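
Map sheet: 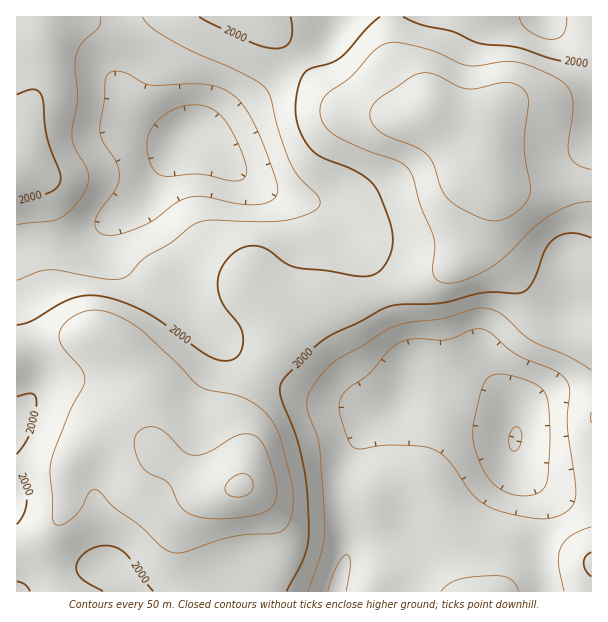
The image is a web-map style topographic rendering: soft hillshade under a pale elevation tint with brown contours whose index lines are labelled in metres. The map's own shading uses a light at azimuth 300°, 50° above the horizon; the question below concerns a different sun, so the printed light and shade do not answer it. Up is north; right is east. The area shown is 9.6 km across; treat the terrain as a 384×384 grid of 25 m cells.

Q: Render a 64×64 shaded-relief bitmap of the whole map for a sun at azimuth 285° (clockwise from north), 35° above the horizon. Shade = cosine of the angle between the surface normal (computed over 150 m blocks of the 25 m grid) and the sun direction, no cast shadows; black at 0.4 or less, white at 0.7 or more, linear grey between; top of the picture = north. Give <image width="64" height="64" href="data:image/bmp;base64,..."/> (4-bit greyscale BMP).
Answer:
<image width="64" height="64" href="data:image/bmp;base64,Qk12CAAAAAAAAHYAAAAoAAAAQAAAAEAAAAABAAQAAAAAAAAIAAATCwAAEwsAABAAAAAAAAAAAAAAABEREQAiIiIAMzMzAERERABVVVUAZmZmAHd3dwCIiIgAmZmZAKqqqgC7u7sAzMzMAN3d3QDu7u4A////AJqqmIiIiJmqqpmIiZmIdkIRSLy6mImqu7qqmYdnm8zLmamIeIiZmqqpmIiImYiGQhE3rMqYiZqrqqqZh3eb3cuZmYd3iJqruqmIiIiJmYdTECaby6mZmaqqqpmYeKzdy5mYdmd4mqu6qYd3iIiZh2MQFIq7qZmZmqqZmZiIrO3LmZh2ZniZq7qoh3d3iImYZBAUerqZmZmZmZmZmIms3ty6qXZmd4mruqmHdmd3iIdkIBR5qpmZmZmZmZmYiazdzMy6h2Z3iaq6qYd2ZmZ3dlMhJHmZmJmZmZmZmZiJq83M3cuXdniJqqqpmHdmZmZlQhEkeZmIiZqZmIiZmZmrvMzd3Kh3eJmqqqqZmHZlVUQhETV5mYiJmpmIiIiZmau8zN7cqYeJmqqqqqqpmHZUMhEBNomZiImZmId3eImaq8zM3dy5iImqqqmqq7uphlQyEAFGiZmIiZmYd2Z3iau8zMzN3LmIiau6mZqru7qXVCEQAkaaqZiJmYdmZmaJq8zdzMzcuYiJq7qZmau8y6hkIRESRoqqmZmZh2VVVnm8zd3MvNy5iImrqpmZmrvLqWQhERJGiqqpmZmHZVVWebzd3cy83cqYiaqqmZmZq7u5dCESIkV5qqqZmIdlVFZ5vN7dzLzdy6mZmqqZmImau7l0ISIzRXiqqpmZh2ZVVnm97u3MvN3cupmZmZmIiJq7uXUyIjRFaJmpmZmHdlVWeb3u7ty7zd3LqpmZmYiImqqphTIjREVniZmZmYh2VVV5vO/+3KvN3cu6qZmZiIiaqqmGQiNEVWeImZqpmHZlVWis7/7dqrzdzLqqmZiHiJqpmHZDM0VWZ3iImqqYd2ZVaKze/+2avN3Mu6qpmId4mZmYdkQ0RVZnd3iZqpiHdlVoq97+7YmrzMu7uqmYd3iZmYh2VEREVmd2Z4mpmIh2Znibze7deJvMy7u6qph3d4mZmHdlVERFZ3ZmeZmYiHdmeJq83d1niru7uqqpmHdneJmZh3ZUQ0VmZmZ4mZiId3eImavMzFaJq7uqqpmId2Z4iZmYh2VDRFZmVWiZmIh3iImZmqu7ZomruqqZmId2ZniZqqmHZVREVVVVZ4mYh3iJmZmZqqp3iru6qZmHd2ZmeJqqqph2VURVRERXiZh3eJqqqZmaqomru7qZmHdmZmeJmquqmIdmVVVDNFZ4iHd4mruqmZmqqrzMy6mIdmZmeImqqqqZiHdmZUMzRWd3Zniru7qZmaqrzd3LqYdmZmeImqqqqpmIiHd2VERFZmZVaJu7qZiZqrvN3dyph2ZneImqqqqpmZiIiHdmVVVmVURXmrupiImZu8zd3KmHd3iImqqqqZmZmZmYiHd2ZmZVREaJqph3iJmqvMzLqYiIiJmaq7qpmZmZmZmIiIiIh2VERXiYh3eImaqru7qpmZmZmZq7uqmYiZmZmZmZmZqZh1RFZ3d3d3iJqqqqqZmaqqmZmru7qZiImZmZmZmaq7qpdlVmZmZniJmZmZmZmaq7qpmqu7upmIiZmZmZmaq7y7qHZmZmZmeImZmZmIiZq7u6qqq7u6qYiImZmZmaqrvMy6h3ZmVVZomZmZmIiImru7uqqqu7upiIiZmZmaqqu8zLqYd2ZURWeZmZmYh4iaq7u7uqq7u6mYiJmZmaqqq7zMupmHdlREV4mYiId3eImrvMy7uqq7qpmZmZmZqqq7vMu6mYh2VDRWiJeIh2VniZq7zMy6qqqqqqqpmZqqq7u8y6qZmHZUNEZ4h3d2VEV4mavMzLqpmqqqu6qqqqqru8zLqpmYdlRERWeGZ3ZTNGeImrzMupmZqru7u6qqqqu7zMu6qZh2VUVVZ3ZmZkMzVneJq8y6mZmqvMy7qqqqqrvMzLqpmYdlVWZ3hmZmUzNFZniau6mYmavM3Lqqqqqqu83cuqmZh2VWZ3iGZmZUM0VmZ4qqqZiavM3cupmaqqqrzd3LqZmHZWZ3iIdmZlVEVWZWeaqpmZq83d26mZmamqvM3MuqmHZlVneIl3ZVVVVWZlVomqmZqrze3cqZmZmZmrzMu6qYdlVWZ4iIdlVFVWZmVWeZqqqrzd7ty6mZmZmZqru6qph2VVZneIh2VERVZ3ZVVomqqrvN3u3LupmZmZmZqqqqmHZVVmZ3eIZUREVndlVWeJqqvM3e7dy6qqqqmZmZmZmYdlVWZmZ4h1QzRWd3ZVVomqu8zd3t3MuqqrqqmYiImZh2ZmZmVmmHZUM0Z3dlVVeJq7zN3e7dy7qru7qpmHiJmYdmZmZVWZh1QzRXeHZVVniavMzN7u3cu7u7u7qYeImZh3ZmZVVZmHZDNFeIh2ZWeJq7vMze7dy7u7u7u6h3iamYd3dlVVmYdkM0Z4mYd2Z3iaq7vM3dzLu7u7u7qXeJqpmHd2ZVaZh2Q0VniZmId3eJmqqrvNzMzMy7u7uod4q7qYh3dmZpmHZERWiJmZmIiImZmZqru7zN3Luru6h3iru6mHd3eImYdkRFaImZmZmZmZmZmZqqq83dy6qqmHeJu7qYd4iZmZh2VEZ3iImZmZmZmZmYiIiaze7bqpmYd4mruph3iaqpmHZVVneIiZmZmZmZmZiHd4m97typmYiIiJqpmHiau6mZdlVmeIiJmaqZmZmZmIdmeKzu3KmYiIiIiZmIiKu7uqmGZmd4iJmqqqmZmZmId2Znm93cqYiJmYiIh3d5q8u6qYdmZ3iJqqqqqZmZmYh3ZmeKzMupiJmZmId3d3msy7"/>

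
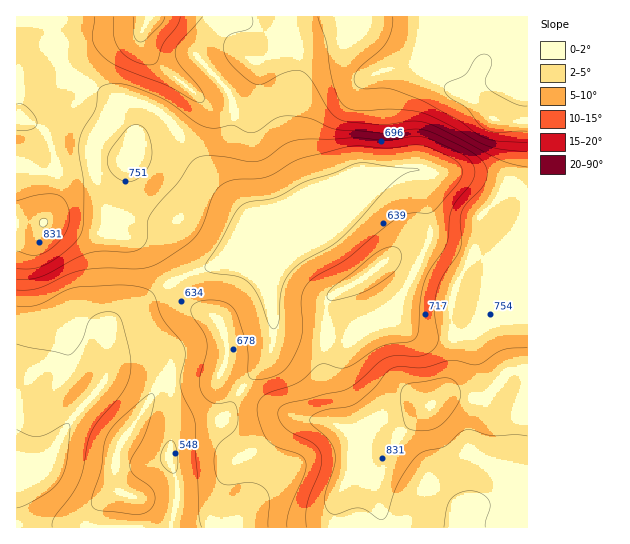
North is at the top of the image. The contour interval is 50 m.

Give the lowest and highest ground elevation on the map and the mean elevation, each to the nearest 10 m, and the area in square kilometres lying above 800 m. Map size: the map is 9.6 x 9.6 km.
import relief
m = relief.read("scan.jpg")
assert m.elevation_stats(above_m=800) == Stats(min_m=480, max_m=980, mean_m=720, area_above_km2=20.3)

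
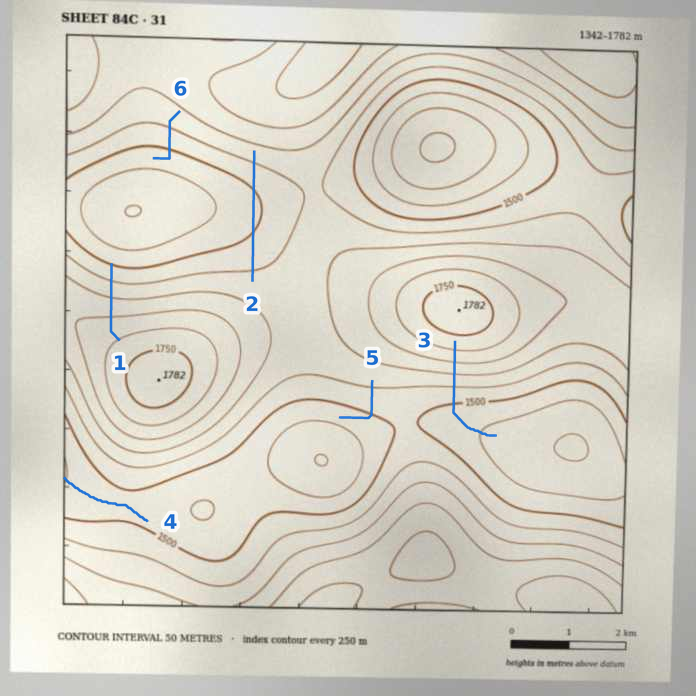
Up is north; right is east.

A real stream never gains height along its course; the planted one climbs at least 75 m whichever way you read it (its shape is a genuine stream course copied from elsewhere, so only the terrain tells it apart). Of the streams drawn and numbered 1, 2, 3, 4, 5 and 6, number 2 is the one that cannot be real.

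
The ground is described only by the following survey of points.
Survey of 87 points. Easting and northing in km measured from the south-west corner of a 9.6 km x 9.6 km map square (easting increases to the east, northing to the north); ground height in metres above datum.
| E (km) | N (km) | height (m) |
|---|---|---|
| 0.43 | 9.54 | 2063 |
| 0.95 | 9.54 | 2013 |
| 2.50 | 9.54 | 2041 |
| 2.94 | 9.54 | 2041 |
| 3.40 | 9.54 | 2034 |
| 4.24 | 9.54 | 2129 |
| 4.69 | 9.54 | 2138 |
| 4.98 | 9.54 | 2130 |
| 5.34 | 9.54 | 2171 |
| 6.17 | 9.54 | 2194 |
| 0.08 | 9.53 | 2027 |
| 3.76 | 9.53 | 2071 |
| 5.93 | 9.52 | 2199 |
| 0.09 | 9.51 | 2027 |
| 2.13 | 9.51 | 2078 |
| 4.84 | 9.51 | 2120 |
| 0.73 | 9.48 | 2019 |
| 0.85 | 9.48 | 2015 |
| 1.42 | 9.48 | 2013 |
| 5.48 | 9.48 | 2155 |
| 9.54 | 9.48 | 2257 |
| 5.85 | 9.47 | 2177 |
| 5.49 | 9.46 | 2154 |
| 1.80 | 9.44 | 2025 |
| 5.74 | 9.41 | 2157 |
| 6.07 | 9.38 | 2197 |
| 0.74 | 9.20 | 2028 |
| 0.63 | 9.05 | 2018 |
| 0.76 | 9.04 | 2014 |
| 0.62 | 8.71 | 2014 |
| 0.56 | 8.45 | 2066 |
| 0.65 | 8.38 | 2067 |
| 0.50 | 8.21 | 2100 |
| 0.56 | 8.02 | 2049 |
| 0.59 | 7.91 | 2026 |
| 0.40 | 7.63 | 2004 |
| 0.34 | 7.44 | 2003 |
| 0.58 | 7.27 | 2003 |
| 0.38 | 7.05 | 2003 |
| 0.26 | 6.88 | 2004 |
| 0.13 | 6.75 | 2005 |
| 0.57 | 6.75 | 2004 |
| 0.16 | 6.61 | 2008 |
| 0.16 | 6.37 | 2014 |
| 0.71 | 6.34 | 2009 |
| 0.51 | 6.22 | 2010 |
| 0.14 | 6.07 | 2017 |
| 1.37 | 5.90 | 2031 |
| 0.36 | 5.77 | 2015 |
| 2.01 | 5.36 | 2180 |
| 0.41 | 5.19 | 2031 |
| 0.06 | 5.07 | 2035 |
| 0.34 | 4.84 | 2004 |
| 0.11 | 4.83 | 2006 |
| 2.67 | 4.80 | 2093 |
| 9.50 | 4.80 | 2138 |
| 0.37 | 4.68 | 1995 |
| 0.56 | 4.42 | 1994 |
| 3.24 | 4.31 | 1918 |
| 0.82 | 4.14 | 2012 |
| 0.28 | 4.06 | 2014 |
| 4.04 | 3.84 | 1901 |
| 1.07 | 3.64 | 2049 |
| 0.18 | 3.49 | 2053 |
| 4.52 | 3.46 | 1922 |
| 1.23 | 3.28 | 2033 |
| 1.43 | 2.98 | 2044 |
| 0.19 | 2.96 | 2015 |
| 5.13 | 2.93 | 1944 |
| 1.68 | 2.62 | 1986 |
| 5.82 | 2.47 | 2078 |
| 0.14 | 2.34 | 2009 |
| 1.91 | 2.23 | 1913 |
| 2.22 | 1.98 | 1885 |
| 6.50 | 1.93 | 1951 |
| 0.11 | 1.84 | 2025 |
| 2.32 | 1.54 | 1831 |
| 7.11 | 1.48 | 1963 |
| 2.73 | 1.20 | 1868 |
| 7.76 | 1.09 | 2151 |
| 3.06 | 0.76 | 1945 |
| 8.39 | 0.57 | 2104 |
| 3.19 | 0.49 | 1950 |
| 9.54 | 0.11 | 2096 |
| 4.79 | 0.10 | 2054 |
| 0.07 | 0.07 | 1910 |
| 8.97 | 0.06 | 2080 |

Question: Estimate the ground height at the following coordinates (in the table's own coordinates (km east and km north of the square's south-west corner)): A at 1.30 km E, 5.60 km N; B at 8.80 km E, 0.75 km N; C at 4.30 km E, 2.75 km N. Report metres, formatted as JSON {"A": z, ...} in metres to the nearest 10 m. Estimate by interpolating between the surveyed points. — {"A": 2030, "B": 2110, "C": 1910}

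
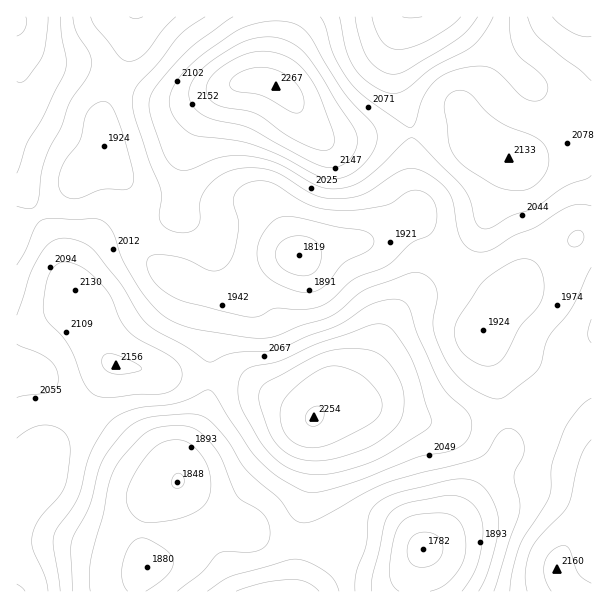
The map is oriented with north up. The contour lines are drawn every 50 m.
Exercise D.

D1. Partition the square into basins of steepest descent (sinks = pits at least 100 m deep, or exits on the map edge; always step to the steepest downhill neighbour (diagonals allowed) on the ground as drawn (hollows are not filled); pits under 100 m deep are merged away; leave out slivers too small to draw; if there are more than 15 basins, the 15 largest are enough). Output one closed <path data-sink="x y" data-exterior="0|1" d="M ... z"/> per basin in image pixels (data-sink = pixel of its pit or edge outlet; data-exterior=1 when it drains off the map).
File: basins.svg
<path data-sink="299 255" data-exterior="0" d="M278 16l-262 1 0 312 11-1 20-9 21-13 10-2 4 4 22 46 12 12 25 2 18 6 59 2 24 4 27 12 43 24 3 0 5-6 10-6 15-1 30 5 57 16 17 2 75-18 16-2 36 21 15 13 1-341-14 21-12 14-42 26-11 0-28-12-20-16-7-4-81 6-39 6-12-1-6-3-14-14-14-24-7-7-17-10 10-52z"/><path data-sink="423 549" data-exterior="0" d="M345 403l-15 1-10 6-7 9-1 51-12 63-4 59 296-1 0-150-10-9-42-26-9 0-73 18-17 2-66-18z"/><path data-sink="177 482" data-exterior="0" d="M114 364l-10 11-20 41-38 37-30 57 0 81 278 1 6-59 12-63 0-39 2-14-72-37-24-4-59-2-18-6z"/><path data-sink="411 17" data-exterior="1" d="M579 16l-300 0-3 31-8 34 17 10 10 11 11 20 14 14 6 3 12 1 39-6 81-6 7 4 20 16 28 12 11 0 42-26 12-14 14-22 0-74-10-2z"/>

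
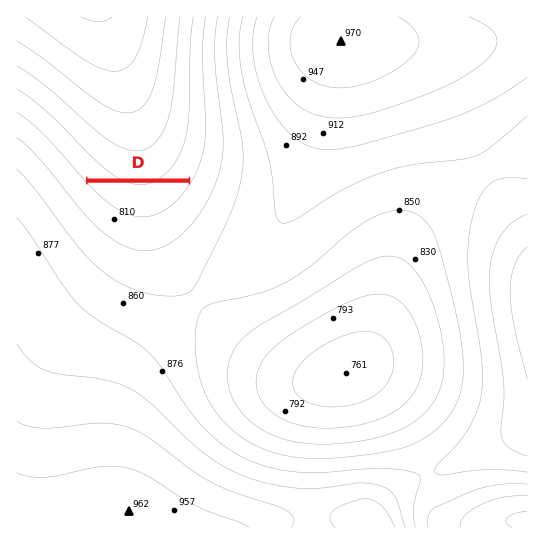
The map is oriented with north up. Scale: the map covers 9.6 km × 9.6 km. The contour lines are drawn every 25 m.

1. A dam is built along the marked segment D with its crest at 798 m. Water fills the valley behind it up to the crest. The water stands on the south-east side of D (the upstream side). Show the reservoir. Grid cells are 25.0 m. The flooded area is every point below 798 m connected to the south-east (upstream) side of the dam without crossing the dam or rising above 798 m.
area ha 73.2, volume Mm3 7.01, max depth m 24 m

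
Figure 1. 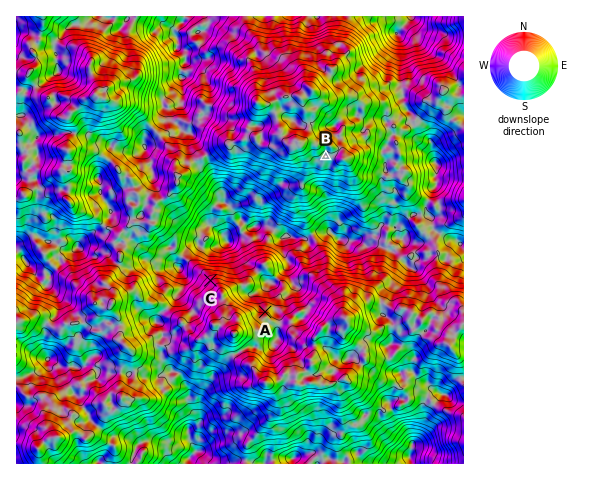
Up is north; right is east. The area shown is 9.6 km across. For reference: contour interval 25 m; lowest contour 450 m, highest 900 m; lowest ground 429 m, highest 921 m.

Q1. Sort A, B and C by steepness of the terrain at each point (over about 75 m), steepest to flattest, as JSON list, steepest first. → ["C", "A", "B"]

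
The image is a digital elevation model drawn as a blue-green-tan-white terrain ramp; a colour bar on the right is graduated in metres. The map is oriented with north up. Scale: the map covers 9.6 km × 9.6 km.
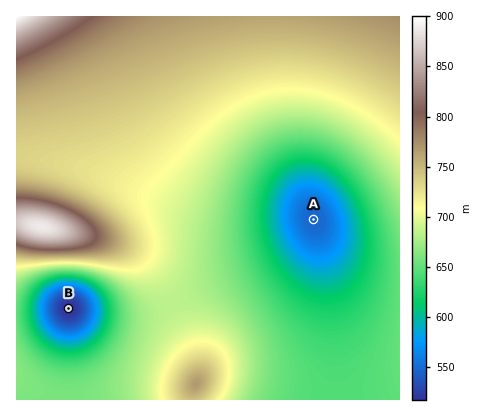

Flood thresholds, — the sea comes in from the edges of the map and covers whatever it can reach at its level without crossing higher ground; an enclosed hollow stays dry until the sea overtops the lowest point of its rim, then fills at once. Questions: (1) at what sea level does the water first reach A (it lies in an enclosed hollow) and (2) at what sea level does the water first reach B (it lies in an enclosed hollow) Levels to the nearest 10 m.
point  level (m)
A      640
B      650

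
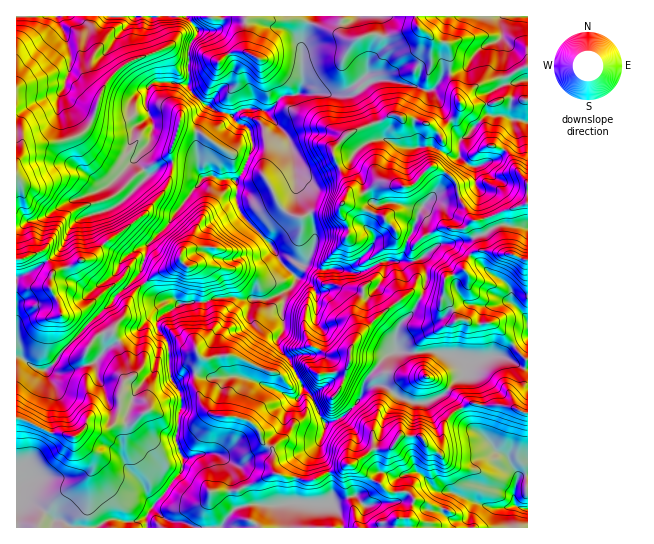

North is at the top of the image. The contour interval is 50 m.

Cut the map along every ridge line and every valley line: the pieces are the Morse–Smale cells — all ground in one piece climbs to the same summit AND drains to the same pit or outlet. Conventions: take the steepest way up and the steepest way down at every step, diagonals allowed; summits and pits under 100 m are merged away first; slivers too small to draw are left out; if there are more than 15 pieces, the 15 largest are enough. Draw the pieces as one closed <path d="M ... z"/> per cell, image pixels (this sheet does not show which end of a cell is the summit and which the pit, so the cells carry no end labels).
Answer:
<path d="M415 16l-102 0-12 29 2 40-3 6-3 4-16 2-14 14-20-3-10 4-4 4-15-4-16-9-14-17 0-35 4-10 5-7 0-5-11-13-128 0 13 38-2 19-4 6-1 14 5 9 14 13 16 8 15 1 12-4 15 3 9-7 3 9-2 14-15 19 0 3 13 15 16-12 21-1 8 2 8 12 12-1 7 4 13 0 3 5-1 16 5 13 31 32 12 20 6 3 5-5 8 1 5-4 7-18 0-12-4-16-14-22-2-26 6 6 8 4 6 0 34-16 4-7 13-11 15-4 26 9 27-1 20 10 5-1 14 11 22-7 9-10-16-7-4-17-14-15-10-8-9-25-3-33-14-5-12-9-6-8z"/><path d="M285 292l-19 8-48-3-13 6-20 0-8 2-18 13-2 11 11 14 3 35 10 19-5 45 7 15 0 12-35 44-1 15 248 0 3-9 9 0 2-2 4-19-6-6-21-1-7-8-13-7-15-12 22-15 18-1 8-12 20 0 8 11 10 2 6-7 0-13 5-11 7-7 16-8 10 2 24 0 23 8 0-43-23-13-12-1-14 4-17 0 2 15-6 4-15 16-16 8-14 0-14-6-16-12-9 0-8 4-7 12-17 16-12 6-5 0-5-6-8-20-9-10-14-28-8-8-4-9 7-13-3-16z"/><path d="M385 139l-19 4-13 11-4 7-34 16-6 0-14-10 2 26 14 22 4 16 0 12-4 12-7 10 15 4 20 0 10 19 8 4 12 1 5-2 9-12 4-18 27 0 8-2 5 15-3 17-11 20-16 19-2 11 1 10 17 2 25-1 24 8 17 0 22-4 26 13 1-186-13-16-9-16-3 0-8 9-22 7-14-11-5 1-20-10-27 1z"/><path d="M138 275l-75 75-6 9-10 10-9 0-16-12-6 0 1 171 129 0 2-15 35-44 0-12-7-15 5-45-10-19-3-35-11-14 2-11 20-15-6-4-11 1-7-4z"/><path d="M135 159l-26 26-7 4-31 11-30 19-25 7 0 129 6 2 16 12 9 0 10-10 6-9 50-49 6-9 13-10 9-12 6-24 22-23 7-12 27-33-9-13-8-2-21 1-18 13 1-2z"/><path d="M57 16l-41 1 1 208 24-6 30-19 22-7 16-8 40-43 4-15-3-11-9 7-10-3-17 4-15-1-16-8-14-13-5-9 0-6 5-14 2-19-6-20z"/><path d="M473 403l-18 8-7 7-5 11 0 13-6 7-10-2-8-11-20 0-8 12-18 1-22 16 23 16 5 2 7 8 21 1 6 6-4 19-2 2-9 0-2 3 1 6 131-1 0-113-17-7-30-2z"/><path d="M422 259l-8 2-27 0-4 18-6 9-8 5-12-1-8-4-10-19-20 0-8-4-16-1-6 6 7 7 0 4-12 13-3 19 3 16-7 13 4 9 8 8 14 28 9 10 8 20 5 6 5 0 12-6 17-16 10-26 18-20 9-4-1-10 2-11 16-19 11-20 3-17z"/><path d="M214 176l-7 0-6 3-25 32-7 12-22 23-2 12-6 19 16 19 7 4 11-1 6 5 15-3 11 2 13-6 48 3 21-9 8-8 1-6-12-11-12-20-31-32-5-13 0-19-5-3-10 1z"/><path d="M311 16l-124 0 10 13 0 5-5 7-4 10 0 35 3 5 11 12 11 6 20 7 4-4 10-4 20 3 14-14 16-2 6-10-2-40z"/><path d="M527 16l-111 1 0 6 6 8 12 9 14 5 3 33 9 25 10 8 14 15 4 17 14 6 11-15 0-13 15 1z"/><path d="M438 352l-44 0-7 3-18 20-6 16 11-6 9 0 16 12 14 6 14 0 16-8 15-16 6-4 0-10-10-9z"/><path d="M521 120l-8 1 0 13-9 16 4 3 7 14 12 16 1-60z"/>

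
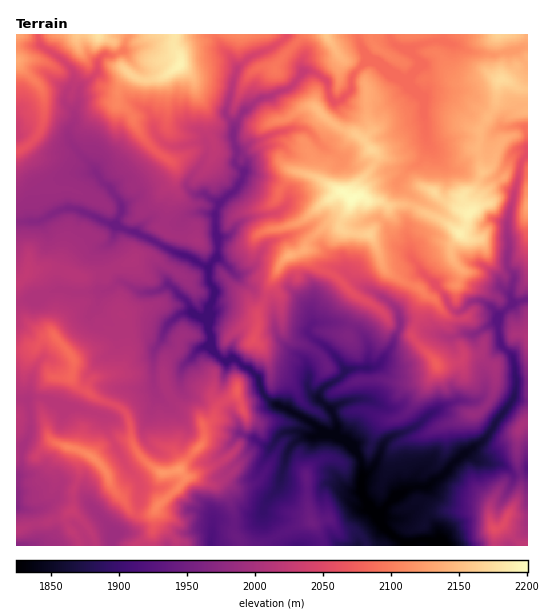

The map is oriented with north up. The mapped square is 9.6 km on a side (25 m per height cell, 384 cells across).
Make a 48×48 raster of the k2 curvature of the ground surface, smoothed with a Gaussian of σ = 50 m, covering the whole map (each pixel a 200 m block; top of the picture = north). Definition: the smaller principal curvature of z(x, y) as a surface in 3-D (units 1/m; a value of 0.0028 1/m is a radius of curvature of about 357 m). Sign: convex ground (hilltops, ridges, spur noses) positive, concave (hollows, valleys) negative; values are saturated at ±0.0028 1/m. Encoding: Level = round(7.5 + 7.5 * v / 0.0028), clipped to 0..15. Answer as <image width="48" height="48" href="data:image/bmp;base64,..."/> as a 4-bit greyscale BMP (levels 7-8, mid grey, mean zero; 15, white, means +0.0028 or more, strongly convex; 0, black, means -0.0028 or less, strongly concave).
<image width="48" height="48" href="data:image/bmp;base64,Qk32BAAAAAAAAHYAAAAoAAAAMAAAADAAAAABAAQAAAAAAIAEAAATCwAAEwsAABAAAAAAAAAAAAAAABEREQAiIiIAMzMzAERERABVVVUAZmZmAHd3dwCIiIgAmZmZAKqqqgC7u7sAzMzMAN3d3QDu7u4A////AFVnZ3hmdmZohleId3d2dmZ3dWZmZmVWZ4d2d3dmRHdlVlh3d3d3dneHVoiGZmeodYd3d3ZVdnh3dmd3Z3d4eHZ2Z3d2dlZ1hVZmeGVXhHhURlZ3Znd4aGZmaHd3d2ZzhGh3Z1V4hWhlRGZ3dWd3V1dXdWh2d3aDZWd3Z2WHdVRXRnd3d1dnVWZYd2VWd4Z3Nld3ZlWGZWhnh1Z0Z1Z4ZmdHd4d1V4ZoRVdmZld1RndoRXZnR2SIZohFd3d3RXVDVUhlZ3hkWFRVZUZ2dHN2eIVWV2ZmdFZ2hVZoh3dldkeFaHRWQ1VmZ1RnOHd1ZkNndnR2VWdXdHd3RnchNzVVVFZ3UkaHd3UHl4R2Z4dldWd2WXc4WGdjVld4iGJYd4gSiIV2dlVWdXd2ZnY5RVIWgoh3dnczaIhgSGZmZWd3Z3d3ZXZnYBSGJSNVZld0MzR1BXZmZ3dVZ3d2d3SXEXZ0N4dmd3eGdnZ4BXWIeGd3d2d1h3GpBnd0YTiHd3d3Z4Z4FGV3d1Z3iGdzd6BQBWd0iiI0Z3Z5dnZ4BXdVaHZ3d1d1GDADd2dldThmR3Z4Z3ZpB2hnd2d3eGV4MAcqiWVnUnh2VGd3Z3ZQJmd4dWd3d3N4hwlHhzdlV4hWcYdlVTaAp2eIVnd3d3U5hCh3dkdld3ZWc0ZmdWMyh3ZmZ3d4h3YyIzZ3hldmdmZng0ZmdZhSh3Znd3eIh3iGNTZ3dmdmdmd3YWdnIyQmJXd3d3d4dUZgeQZ4VndWZnhzFmd1JkRnNYd3d3d2VnUnhQZlZ1OFVnZEd3diiWZUOHh3eIeHeIVolTgkZoRUd2Zml3U3Z4hGNnd3d3d3iHd3IBJoVoZmZmZnh3R3hjFkR3h3d3d3iIYAOSWXVHl4dlZXd2Z3dGaDN3d3d3dnhhBoiSN3cyVnV3d3Z3d3Z4iDJ3d3h4h0EWh3hxUnmGQ1d5d5VmdlaHWCJmVXiHMjh2d3eAdjRVd2V3ZEV1Z3ZXQRGYh1QzaVaHd3ZSaHdTRndmdmZ2d1aId1CXd3d3iDZ3d4ZTFnd4VleGh4dmVXaHeJB3d3eIdWh3d2VIcWd4VmZ4eGZmeIWIdzBXd3d3Znd3ZmWIhjZVZ3dmZmdmdmZVZXQmd3d3Z3d2aIVodDZ4h2ZmVWZ2Z3ZmiFYoZnd2d3dmeHhog1V5Znd2Z3h3d3d3d2U3dmdndmZ3ZFZngmZlaHVnZ4d3dnd4d3VGeFZ3ZmaGWHdnYXYzV0Znh2Z3dnd3dnhGeGZnZmeFd2ZncXiHRGd2Znd3dniHd1M3d2ZXaId1d2Z3JheHd3hkZ3d3doh3d2d3d3VmeIZWd2eHNkJVeIckZ3d3dnd4d3d3eHV2d3VmZmeIVHYwJncVJ4d3Z3d3d3d2d0ZUZVaHh2eIcoaIQnQoGYdmd3h3eIh3ZHc2JohWeId3cneJgzN3JXVnZ3d3d4d5d1FnJGR4d4dodCV3dWeIlFaIZnd3dndlUiaFYiNmd4dmR3QldlZndHdlZ4dlVVRXU4aFl3N3d2ZmaIeERmd2ZndodmZ3eIdg=="/>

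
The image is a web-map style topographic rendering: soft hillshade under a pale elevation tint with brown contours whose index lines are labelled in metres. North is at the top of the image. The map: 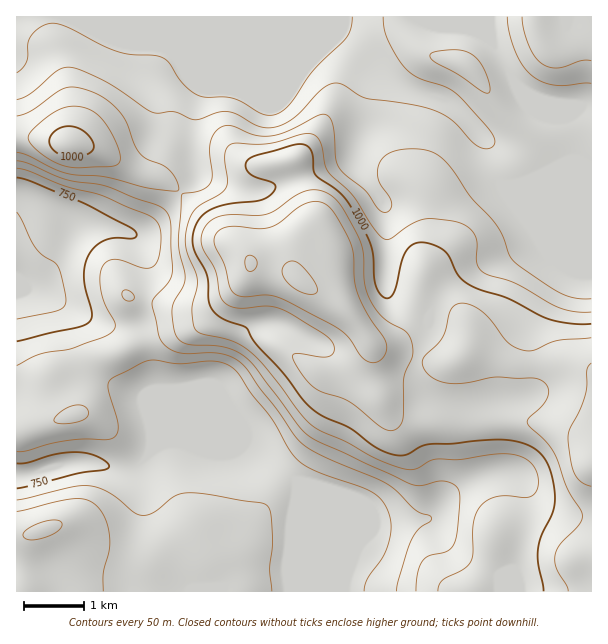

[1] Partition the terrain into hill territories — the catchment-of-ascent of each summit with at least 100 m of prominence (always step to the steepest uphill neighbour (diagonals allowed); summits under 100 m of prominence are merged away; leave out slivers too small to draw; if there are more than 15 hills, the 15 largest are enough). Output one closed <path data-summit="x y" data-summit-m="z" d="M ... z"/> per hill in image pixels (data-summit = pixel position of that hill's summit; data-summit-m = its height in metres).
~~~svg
<path data-summit="299 281" data-summit-m="1156" d="M296 16l-206 1 75 31 11 9 6 12 18 18 0 8-8 22-4 15 0 12 6 21 0 9-2 6-29 32-22 20-12 2-21-6-22 0-15 2-5 6-11 22-17 22-9 6-13-2 0 190 11 1 42-12 26 0 15 5 22 0 9-5 9-12 14-7 16 0 8 2 60-1 25 17 23 18 0 18-2 9 0 85 297 0 1-412-56 0-20 4-15 0-7-11-6-29-38-41-7-5-42-13-20-13-30-30-10-8z"/><path data-summit="44 530" data-summit-m="905" d="M180 444l-21 1-9 6-9 12-9 5-22 0-15-5-26 0-42 12-10 0-1 116 277 1 1-85 2-9 0-18-23-18-25-17-60 1z"/><path data-summit="68 144" data-summit-m="1024" d="M89 16l-73 1 0 265 7 4 9-2 12-11 16-22 6-15 5-6 15-2 22 0 21 6 9 0 8-5 17-17 29-32 2-6 0-9-6-21 0-12 4-15 8-22 0-8-18-18-6-12-11-9z"/><path data-summit="537 17" data-summit-m="970" d="M591 16l-295 1 45 17 10 8 30 30 20 13 42 13 7 5 38 41 6 29 5 9 2 2 15 0 20-4 56-1z"/>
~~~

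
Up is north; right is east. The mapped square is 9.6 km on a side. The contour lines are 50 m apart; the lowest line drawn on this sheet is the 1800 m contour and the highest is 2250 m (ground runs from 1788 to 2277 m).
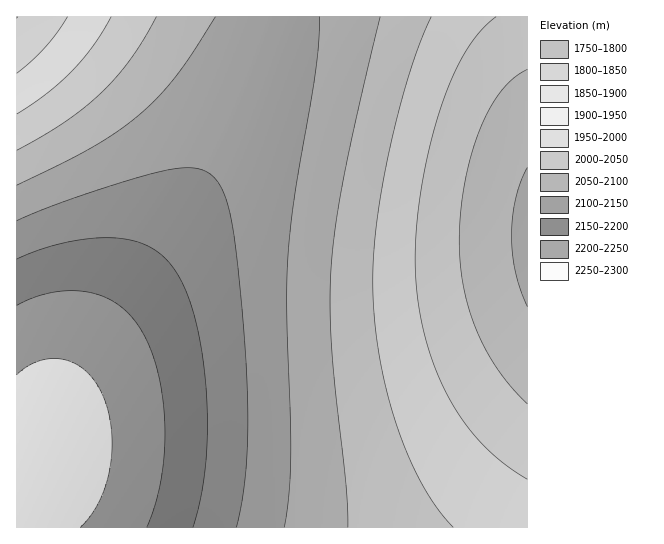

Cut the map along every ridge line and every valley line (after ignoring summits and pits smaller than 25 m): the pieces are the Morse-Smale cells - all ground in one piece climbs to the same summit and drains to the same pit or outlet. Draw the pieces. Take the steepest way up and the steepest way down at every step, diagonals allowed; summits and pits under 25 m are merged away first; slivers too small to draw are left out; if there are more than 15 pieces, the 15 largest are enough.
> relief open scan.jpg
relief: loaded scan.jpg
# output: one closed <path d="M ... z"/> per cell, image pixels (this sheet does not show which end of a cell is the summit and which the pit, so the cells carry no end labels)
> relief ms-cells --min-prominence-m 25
<path d="M527 16l-259 1-4 26-15 44-16 38-24 45-38 61-68 95-27 41-21 44-7 24-1 16-8 4-23 0 1 73 511-1z"/><path d="M267 16l-251 1 1 438 22 0 8-4 1-16 7-24 21-44 27-41 68-95 44-70 18-36 20-48 12-39z"/>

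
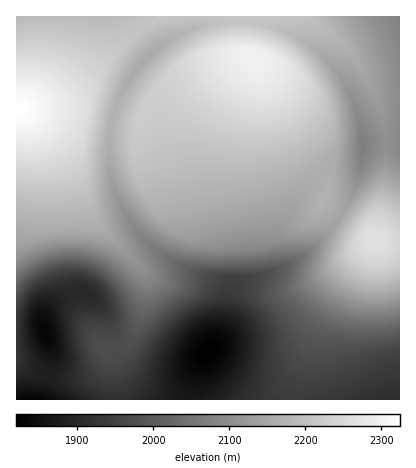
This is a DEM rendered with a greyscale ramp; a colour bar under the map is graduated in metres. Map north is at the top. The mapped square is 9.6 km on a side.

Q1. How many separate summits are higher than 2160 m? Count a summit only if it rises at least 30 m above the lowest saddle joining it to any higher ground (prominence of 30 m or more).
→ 2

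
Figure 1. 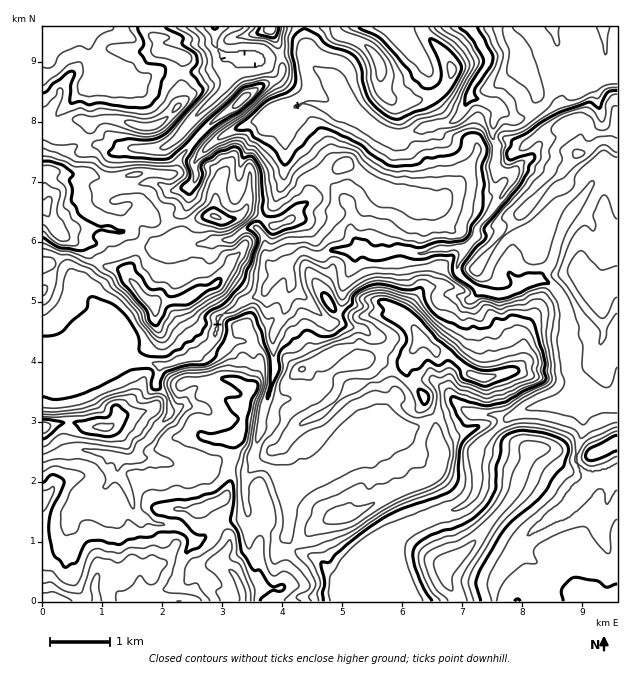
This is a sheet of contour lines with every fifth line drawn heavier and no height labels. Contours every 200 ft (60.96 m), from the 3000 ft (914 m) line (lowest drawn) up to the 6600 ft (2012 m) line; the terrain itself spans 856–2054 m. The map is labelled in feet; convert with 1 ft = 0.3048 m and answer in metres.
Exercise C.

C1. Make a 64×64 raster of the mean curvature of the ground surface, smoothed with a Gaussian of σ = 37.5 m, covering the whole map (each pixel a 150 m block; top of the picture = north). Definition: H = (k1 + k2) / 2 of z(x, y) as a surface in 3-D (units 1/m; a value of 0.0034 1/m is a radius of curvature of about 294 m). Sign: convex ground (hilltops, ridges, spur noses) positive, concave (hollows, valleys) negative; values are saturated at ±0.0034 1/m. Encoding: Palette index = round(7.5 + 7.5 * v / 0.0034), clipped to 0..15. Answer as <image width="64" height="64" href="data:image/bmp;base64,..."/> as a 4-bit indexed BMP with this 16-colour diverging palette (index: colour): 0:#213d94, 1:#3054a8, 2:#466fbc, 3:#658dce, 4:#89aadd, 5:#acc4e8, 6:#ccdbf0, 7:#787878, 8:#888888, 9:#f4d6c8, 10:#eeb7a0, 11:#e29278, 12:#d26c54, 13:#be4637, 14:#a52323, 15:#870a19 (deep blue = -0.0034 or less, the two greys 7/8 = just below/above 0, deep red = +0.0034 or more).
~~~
<image width="64" height="64" href="data:image/bmp;base64,Qk12CAAAAAAAAHYAAAAoAAAAQAAAAEAAAAABAAQAAAAAAAAIAAATCwAAEwsAABAAAAAAAAAAlD0hAKhUMAC8b0YAzo1lAN2qiQDoxKwA8NvMAHh4eACIiIgAyNb0AKC37gB4kuIAVGzSADdGvgAjI6UAGQqHAJu5WKdmdnmrpkeH1kVkI2VneId3dURIuYZZmHd3eIh4iVRshnhmZCRFqFnXmcu9lkd3h3dleruXZViYh4iIiHh4VGymemi4VrZmfKSlmpqnR3d3d2aKqWZmV4iHeIh4d3hWariLeKlz2Yi9hKOJiXR2d3d2Z5qpl2ZliYZ3iHiHl2Zqunupu6G4rpiFo3l2N4Vnd3Zou6qodmVYZnd4h3emZ3qXWpenpVZ5xje0WENodld3d3m6mryGZ1aZmIiIZ6ZneYZYd4atM2bbN8ZWqpeHVGdniIiIjMdnZJmZmIdppmZ3d2eGiqhHVtw3tkWLiIiFRmVneId46mZ1R4iYh2mmZod3aHZBEplmlzeLZWqqqqhUZ1RXhneflmdFV4iXaaVniHd6I4iYmXWWRnxmZ4q7zJZFd0NFZnroZ3VmV5lZxWaIh4dMzNy9yag2m1Z4mZmK24VWdlQkZr2HiFZ2elnoZmiWtGmGdmas+CjJV2eHeKaM24ZmeINGjLiIhmdpaIx2ZVfCmHZ2VlXpKsdXdnd3mVic3Kh4lyZouoiHV3d3bamJpma4iIh3ZZsqxmd3d3Z5d3d63aiXJ3mqiHh2d3dqeZqWTbmJeGd2mjV0Zmd3d3dnhnhq2HY4iaqHd7ZERkiJmYdERkRWZnZ7cVd4d2d3d3d3h2jZZEiIiYd5YMpzQjNCITgpmYh2dVtgzalpdnd3d3d2aNtiV3eJqqyg/8amZEV4nSKcmHiZrLGLuleXZ3d3d3aLynIlqqvMzMCa37VomZuYlQzJm6qs4xeMhXhmd3d3dounq1Bcy5mYpUd8/Kne/qeJE5ipZmfmBmnZZ2Znd3dUSqdr/jSId3ZmRliZzJmG2ZmRGclmZrgId5zrZnZ3ZXlYl3I0UBVmZnZnZlRWZ1vYnPgDVEeK6QmXZ4y2Vndpq+h3EkZYQTVWZnh2ZVVVertz11drmZiaE5ZVV7tmZmdX+2BHi3p1RFeGhmd3d2ZVV7cBzVh2VY+Ax2hla+lng1vqMpaLeJdlVoVoiId3d2ZWfAn/6rq8v8DLZ3V6zLtluUFTyt+pic63dYiHeIh4iIiedZqpnLmGsEv7Z2ZVapm3dJKv2+/9uGVIiId3iImWVjIRAlM3lYXQasyKZXZWeploqPhEWKu6hiiJh3dleGZ1iqt1AXZYt+C5V63IZmeIuly+hUdnarllOIqGiIhlWJiGeol2CIZYkIhoWM2rqGaMnLlmaWZpl2RJapV4iIiHZlStZopwmWuQanp1WJojQ1u6dmZ5WIunZVlntnd3iIh1R/lmeZCu64RLinQjMEZnq7hmaIaJmph3KGaUh3d4h2Rq+VZ3UJrdWkeZYUbfurvMlVhqSLi4qYcoeMSWd4h1VVfoWJZWEH5YdLcZ9oR4rcljaWV+iKerpiiKxLd4hmVGr/q++XiEBTeFkX+gfe/qmVNoQIo0h7uiSJq153d2d3j5ekffzJaYF6RGznCaqoZpl2fsACEUnGCJqZe6VWVFrdZIVWmfp5hEpFrpgVeZhlna7VCKzUQiKJqXiXpkRZi+d2Z3ZknpdWZkfbelRmdlV4d0Dfd0d1Scuod4WFR4u6yld3h4Vc14RGSuddlZh2eIickd6GZ6qSepiHhUVqhTJKZneJqGz9cXZTMAhzczR0AHjRa9dmiLVKmHZ0msurZyRWdlQ0dn+yhXRMclU2ZxOHAAEIvGZ3pzmpWITfpnZrmlVniXMQDuG3WImJtXeYipyIzVBbtWmIN6lZhdmZmsq4aYd3dqtgA/yYqXdlp3eJiZmbgNeJR4hlmVp5mHd2dWe8h4re//xpq/y5mZWXhniYmIeUHKu1d3V3imt2hWZnd7maVJ21X6Qlq2VXlaiXiJiZmIsTzOpYZlebWqVWd4h3mGuSR6QstzZ6y6dFiJmJmZmYeJBprYaGVotpymd2eJq7QUGLtlnGUYeZlVZpqqqYiamIWQiZx2ple2hnVWh2MiE5QEvISdZjWqhmVpu6iYiJmZqGooqriYZnbJmsu6z/7v/3B8w4+HJqqXqHuoh5eIiJqYBAZ3i5VXh7umm2VnmYibB/rnf4hViImvyHdWdniHmpQMM5mYyFRmd2Q4gkZWVH9ga789Z0SHeZvXZ1ZWp4d5yg71BnaexRiGeXRHMgAAKvQHj2lnVYaJmIhmdWiIdWjcCL6FmqurbnVmh4ZlaIYAz1AapFhld3qXd2VFeXhZvPZOu9dlaVrZl2V8VXnv+nA/9wA4R3eImoZ2M0ZCE4iatTlFnblolUilq+2878jPtQTvljJGdnmoRWRGm5VDMCiWKSJIrdu4LJdIpamGVFj7UDv+hjRnaWRmVGi7mJmoCNsjiUJHnMY8e2SFhmVlZr/FAo/4UzRFaJhWisqsu5dCQCd4p1U0tJ17xUVmZmVniN6AOP+WeIiIhlecmJib2mCtmHeZaGNFrUvGRmd2ZniJmbklm/3Jhnd2Z5yGaFWtgUu3iJhnl1RmVb2Gd2ZlRohmZ1RUdvpld3ZWnamGU3+nB6qZiHeYd1Zke6V3ZnlUaJhVZmUz+1VnZVV/p3dFj9uAermHdoh4aHaHloZ5eLm++5Rnd1S3RXZVRr+XVFe8maBXuXd2iIhohmd2q9yIuphmVHQzJtc0Z3Zr+mVVa9mJI4ioiHZ4mVmHd3aHUyi5qqp1/7prtDRZ3/6oVVaumJgHm5iIdniYWoiHd3ZXq3ZURUJUWu+oirrXMiRWecQjQYurd4domZdJ"/>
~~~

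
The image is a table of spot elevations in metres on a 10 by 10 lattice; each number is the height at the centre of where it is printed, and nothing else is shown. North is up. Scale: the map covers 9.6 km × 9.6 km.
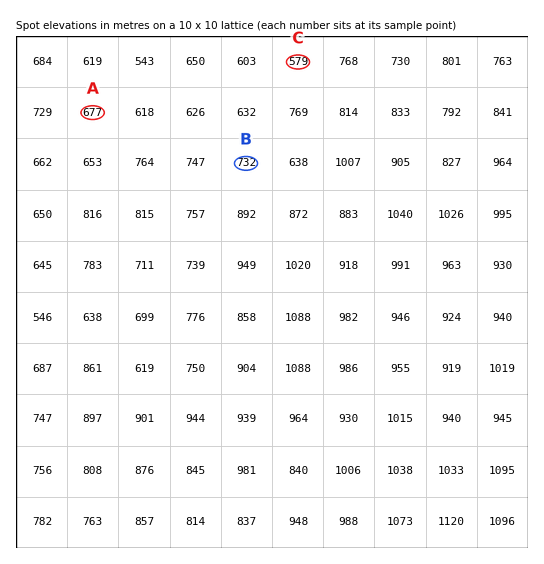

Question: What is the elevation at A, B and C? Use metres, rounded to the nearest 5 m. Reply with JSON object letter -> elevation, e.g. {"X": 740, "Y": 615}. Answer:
{"A": 675, "B": 730, "C": 580}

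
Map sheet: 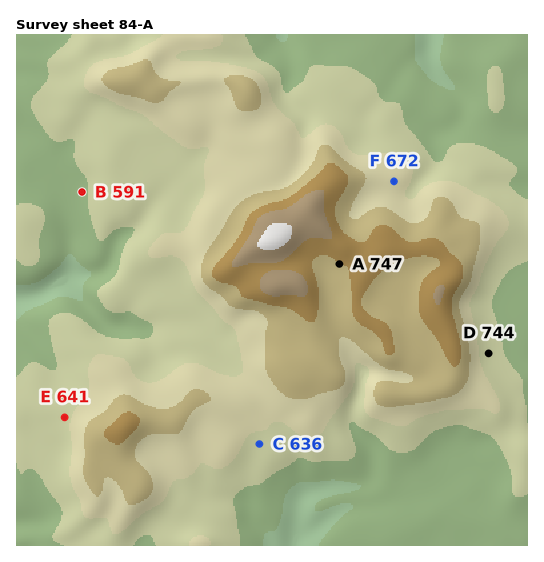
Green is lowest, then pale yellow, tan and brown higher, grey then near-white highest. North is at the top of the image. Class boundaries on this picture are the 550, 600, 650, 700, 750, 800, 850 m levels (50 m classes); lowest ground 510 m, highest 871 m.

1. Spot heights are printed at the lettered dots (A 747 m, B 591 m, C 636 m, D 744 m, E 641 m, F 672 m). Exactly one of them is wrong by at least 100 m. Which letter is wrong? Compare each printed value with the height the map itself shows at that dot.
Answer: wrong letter D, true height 619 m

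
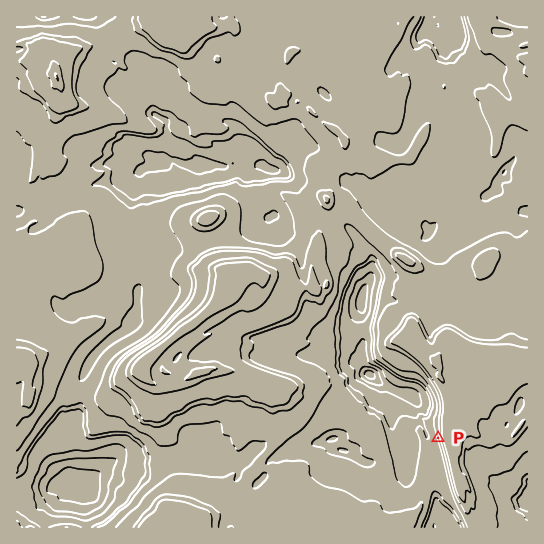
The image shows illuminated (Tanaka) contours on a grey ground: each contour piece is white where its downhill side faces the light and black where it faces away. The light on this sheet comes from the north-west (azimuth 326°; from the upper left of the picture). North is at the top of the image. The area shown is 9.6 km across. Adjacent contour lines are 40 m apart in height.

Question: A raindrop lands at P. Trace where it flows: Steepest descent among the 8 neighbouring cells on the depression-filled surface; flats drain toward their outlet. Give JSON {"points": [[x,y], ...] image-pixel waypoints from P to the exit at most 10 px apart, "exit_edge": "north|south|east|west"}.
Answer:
{"points": [[438, 438], [431, 442], [430, 453], [430, 463], [430, 474], [434, 485], [435, 495], [437, 506], [435, 517], [434, 527]], "exit_edge": "south"}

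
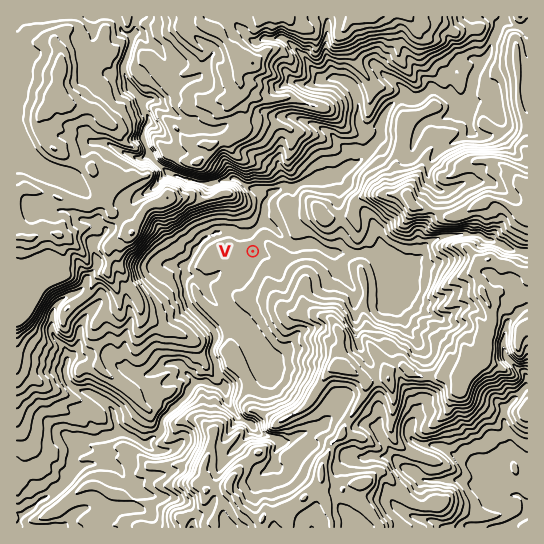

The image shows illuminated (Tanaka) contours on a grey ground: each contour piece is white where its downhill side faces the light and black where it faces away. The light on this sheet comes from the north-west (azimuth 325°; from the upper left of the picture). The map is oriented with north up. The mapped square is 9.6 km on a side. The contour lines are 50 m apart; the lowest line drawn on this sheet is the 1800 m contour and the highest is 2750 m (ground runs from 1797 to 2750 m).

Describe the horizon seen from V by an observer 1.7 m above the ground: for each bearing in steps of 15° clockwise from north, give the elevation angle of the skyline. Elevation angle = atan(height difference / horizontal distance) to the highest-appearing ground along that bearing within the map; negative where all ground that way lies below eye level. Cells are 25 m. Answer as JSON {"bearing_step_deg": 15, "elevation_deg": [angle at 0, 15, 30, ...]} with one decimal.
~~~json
{"bearing_step_deg": 15, "elevation_deg": [12.9, 9.7, 7.3, 4.7, 8.3, 9.8, 6.2, 6.3, 9.6, 10.9, 9.5, 6.8, 4.6, 3.4, 2.1, 3.7, 6.3, 7.3, 10.8, 13.8, 16.8, 14.1, 16.5, 14.8]}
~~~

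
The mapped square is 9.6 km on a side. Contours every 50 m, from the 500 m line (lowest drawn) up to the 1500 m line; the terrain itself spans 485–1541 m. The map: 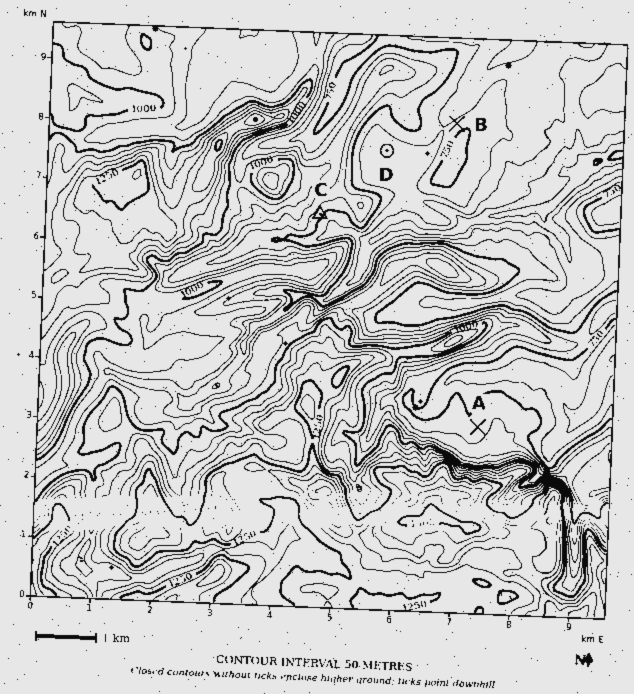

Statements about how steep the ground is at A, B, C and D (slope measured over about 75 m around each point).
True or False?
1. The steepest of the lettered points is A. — False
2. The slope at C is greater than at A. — True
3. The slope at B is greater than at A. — True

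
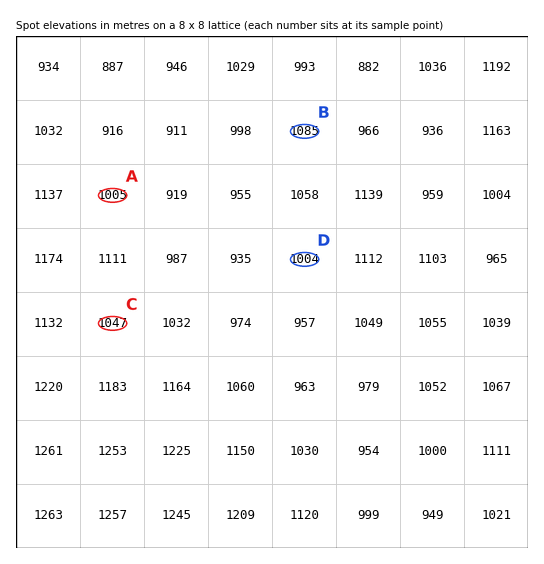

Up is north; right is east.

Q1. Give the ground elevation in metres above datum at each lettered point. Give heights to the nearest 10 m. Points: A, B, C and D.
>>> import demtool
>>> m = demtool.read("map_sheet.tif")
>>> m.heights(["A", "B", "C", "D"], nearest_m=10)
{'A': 1010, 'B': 1090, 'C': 1050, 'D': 1000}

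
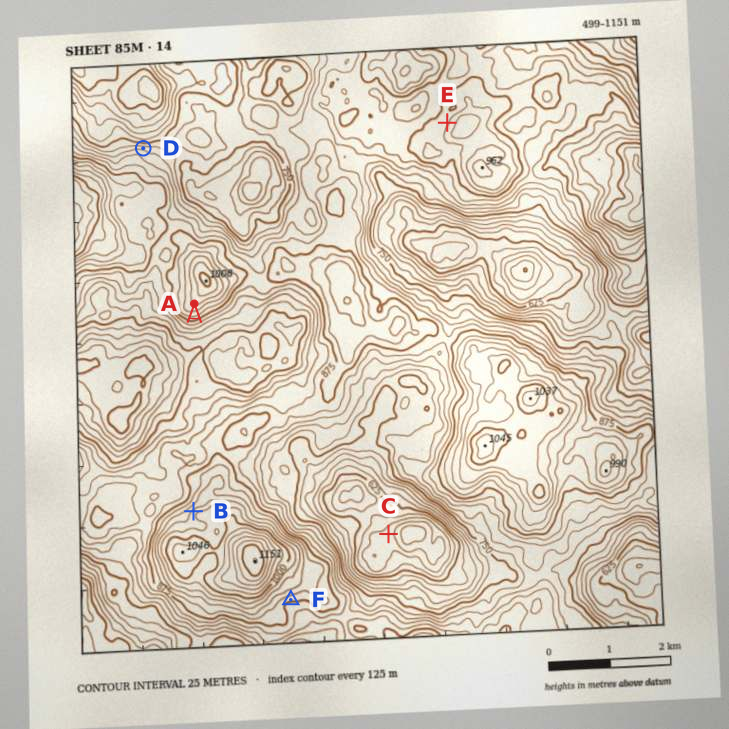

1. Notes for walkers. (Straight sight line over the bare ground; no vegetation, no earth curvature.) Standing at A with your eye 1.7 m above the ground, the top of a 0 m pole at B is visible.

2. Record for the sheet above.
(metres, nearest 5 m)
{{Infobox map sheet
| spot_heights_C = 560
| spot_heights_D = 790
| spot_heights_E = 895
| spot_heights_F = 880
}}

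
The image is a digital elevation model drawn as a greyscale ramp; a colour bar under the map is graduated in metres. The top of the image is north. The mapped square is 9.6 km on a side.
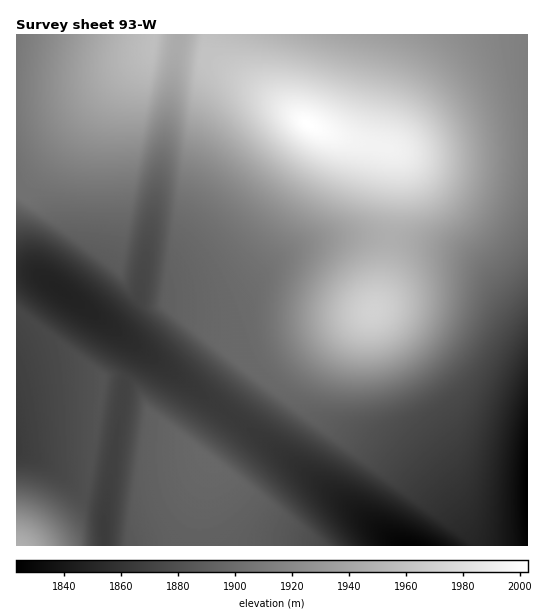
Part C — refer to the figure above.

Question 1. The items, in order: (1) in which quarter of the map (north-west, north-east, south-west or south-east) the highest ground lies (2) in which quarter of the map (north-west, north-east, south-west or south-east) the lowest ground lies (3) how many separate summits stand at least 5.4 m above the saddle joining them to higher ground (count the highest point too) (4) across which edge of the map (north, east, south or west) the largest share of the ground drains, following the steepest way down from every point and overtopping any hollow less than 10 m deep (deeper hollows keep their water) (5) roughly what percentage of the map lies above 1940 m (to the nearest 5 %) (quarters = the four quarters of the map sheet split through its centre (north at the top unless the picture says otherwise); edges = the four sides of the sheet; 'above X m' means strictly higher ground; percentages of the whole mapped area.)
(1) Look to the north-east quarter for the highest ground.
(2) The lowest point lies in the south-east quarter of the map.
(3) There are 5 summits with 5.4 m or more of prominence.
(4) The largest share of the runoff leaves by the western edge.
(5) Roughly 25 % of the ground is higher than 1940 m.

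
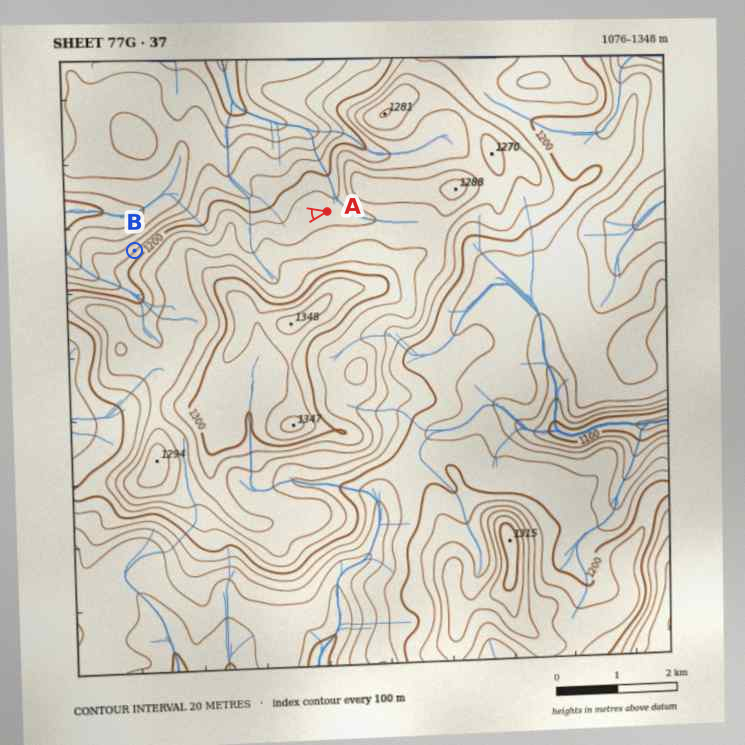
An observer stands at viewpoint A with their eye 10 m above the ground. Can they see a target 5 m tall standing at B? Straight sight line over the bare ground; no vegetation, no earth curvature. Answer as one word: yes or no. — no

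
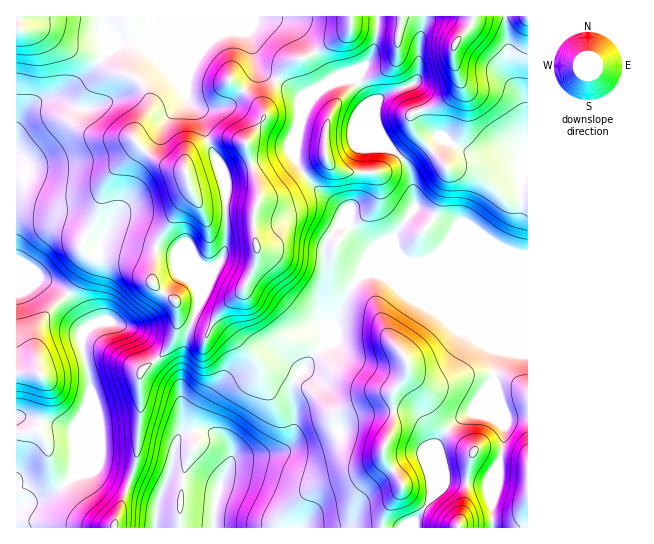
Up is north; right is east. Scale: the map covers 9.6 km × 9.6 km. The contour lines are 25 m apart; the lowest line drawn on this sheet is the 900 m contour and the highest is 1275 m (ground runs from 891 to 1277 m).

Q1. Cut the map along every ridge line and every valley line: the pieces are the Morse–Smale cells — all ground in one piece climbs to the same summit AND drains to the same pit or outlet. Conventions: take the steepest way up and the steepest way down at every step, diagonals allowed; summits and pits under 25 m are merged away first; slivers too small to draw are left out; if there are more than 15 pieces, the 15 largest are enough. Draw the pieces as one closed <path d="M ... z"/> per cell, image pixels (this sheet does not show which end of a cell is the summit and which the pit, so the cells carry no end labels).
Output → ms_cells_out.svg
<path d="M237 31l-14 1-22 9-61 1 35 36 9 12 4 11 11 12 10 33 11 20 5 16-1 72-13 20-20 51 27 10 9 7 5 9-1 16-19 27-9 20 0 13 16 9 9 9 4 10-1 6 7-4 31-2 14-4 6-5 4-8 2-23-4-16 1-16 33-40-1-21-3-7 0-17 3-11 0-41 11-18 13-6-3-11-23-18-15-15-12-20 1-19 5-22 11-19 7-7-20 5-16-12-20-11-7-8-8-32z"/><path d="M377 273l-11 0-13 10-9 16-19 44-32 38-2 6 0 12 4 16 0 11-2 12-4 8-14 7-37 4-7 5-12 25-4 18-1 23 201-1 1-9 16-21-4-32 8-20 17-21 20-14 7-13 13-16 4-31-44-23-14-14-28-14-22-20z"/><path d="M505 16l-128 1 0 16-5 22-16 24 13 22 11 34 7 10 18 17 4 8 4 17 2 20-22 30-6 14-21 22 11 0 8 4 143 0 0-106-7 3 0-15 4-9 0-37-2-15-11-15-5-12 1-30z"/><path d="M141 43l-20 0-6 2-10 8-10 14-20 18-18 11-24 8-10 10-7 13 0 47 7 2 18 12 21 8 29-3 6-2 8-10-9 37-11 19 13 10 5-8 8-3 63 16 3 3 8 22 10 8 4 15 12-26 13-20 1-72-5-16-11-20-10-33-11-12-4-11-9-12z"/><path d="M61 225l-26 6-11 8-8 22 0 24 7 0 16-6 22 9 14 14 12 21 0 6-6 8 0 8 8 30 2 22-17 43-1-10-2-2-24-4-26-8-5 1 1 92 36-16 20-17 20-7 5 0 20 11 11 2 8-28 3-31 0-49 7-9 20-15 8-13 2-10-1-25-23-17-2-11-8-7-21-10-33-2-8-8 3-10z"/><path d="M111 236l-8 3-5 8-13-10-4 10 10 9 31 1 17 7 12 10 2 11 20 14 4 8 0 20-6 18-31 29 0 49-3 31-8 29 30 14-3 14 1 17 56 0 6-41 13-32-4-10-9-9-16-9 0-13 9-20 19-27 0-20-13-12-27-10 8-20 0-11-4-9-10-8-8-22-3-3z"/><path d="M355 79l-26 5-17 14-12 23-5 37 12 20 15 15 23 18 3 12 24 26-9 26 24-24 6-14 20-27 2-12-6-28-4-8-18-17-7-10-11-34z"/><path d="M527 277l-140 1 16 15 36 20 14 14 44 23-4 27 2 26 9 22 0 17-5 20 0 16-7 20 1 30 35-1z"/><path d="M377 16l-226 0-2 10-9 15 61 0 22-9 24 0 12 37 40 27 6 0 24-12 28-6 16-27 4-18z"/><path d="M39 279l-16 6-7 1 0 129 55 13 2 2 1 10 17-43-2-22-8-30 0-8 6-8 0-6-10-17-10-13-6-5z"/><path d="M493 381l-13 16-7 13-20 14-16 18-9 23 4 32-16 21-1 10 77-1 0-29 7-20 0-16 5-20 0-17-9-22 0-18z"/><path d="M103 16l-87 1 1 110 6-13 10-10 34-13 14-10 14-14 9-13z"/><path d="M98 469l-25 7-20 17-36 16-1 18 98 1 15-45-18-6z"/><path d="M21 175l-5 0 1 85 4-17 8-8 6-4 26-6 24 12 11-19 9-37-8 10-6 2-29 3-24-9z"/><path d="M347 223l-10 3-13 20 0 41-3 11 0 17 5 26 19-44 8-14 10-9 9-23 0-2z"/>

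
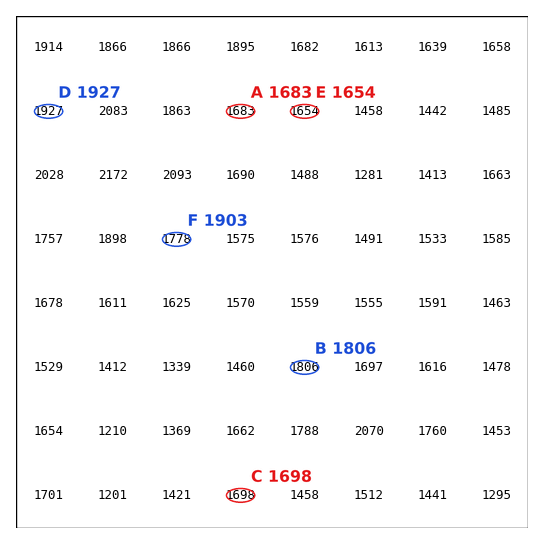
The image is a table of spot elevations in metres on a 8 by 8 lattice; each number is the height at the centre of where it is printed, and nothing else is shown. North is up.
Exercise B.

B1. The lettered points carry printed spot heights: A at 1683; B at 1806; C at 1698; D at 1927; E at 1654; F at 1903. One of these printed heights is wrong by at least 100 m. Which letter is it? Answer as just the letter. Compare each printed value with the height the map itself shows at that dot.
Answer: F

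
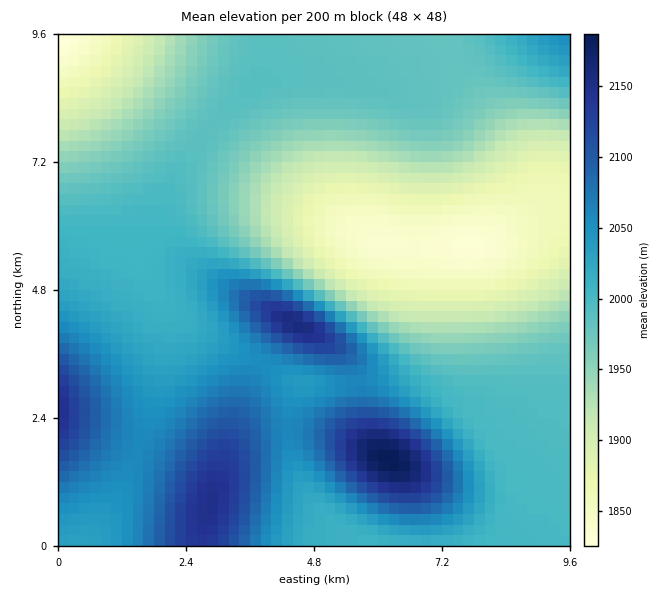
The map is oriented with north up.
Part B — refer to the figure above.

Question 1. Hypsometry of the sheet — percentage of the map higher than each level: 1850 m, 96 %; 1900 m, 84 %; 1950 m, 73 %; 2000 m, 46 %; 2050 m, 25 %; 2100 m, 9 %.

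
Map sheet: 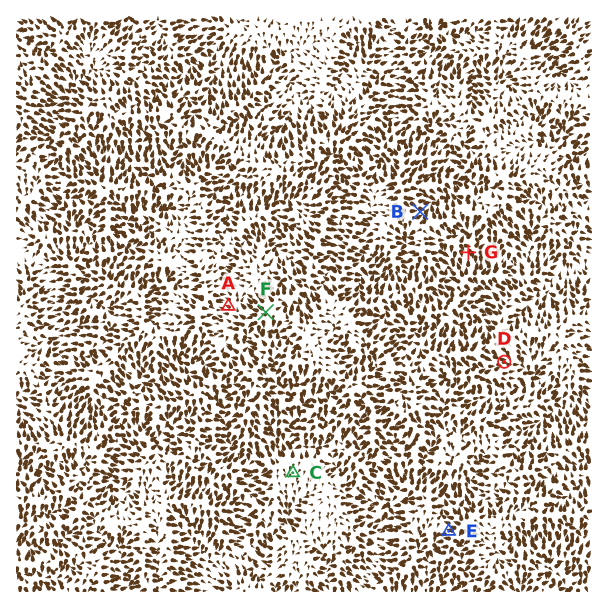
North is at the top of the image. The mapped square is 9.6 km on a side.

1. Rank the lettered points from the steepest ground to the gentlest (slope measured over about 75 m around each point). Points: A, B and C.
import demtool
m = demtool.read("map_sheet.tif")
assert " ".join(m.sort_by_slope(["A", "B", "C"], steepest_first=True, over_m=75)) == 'B A C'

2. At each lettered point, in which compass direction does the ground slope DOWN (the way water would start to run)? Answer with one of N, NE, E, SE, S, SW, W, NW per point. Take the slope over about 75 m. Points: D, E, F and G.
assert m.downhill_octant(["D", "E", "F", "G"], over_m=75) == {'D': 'E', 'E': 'W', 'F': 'W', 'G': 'S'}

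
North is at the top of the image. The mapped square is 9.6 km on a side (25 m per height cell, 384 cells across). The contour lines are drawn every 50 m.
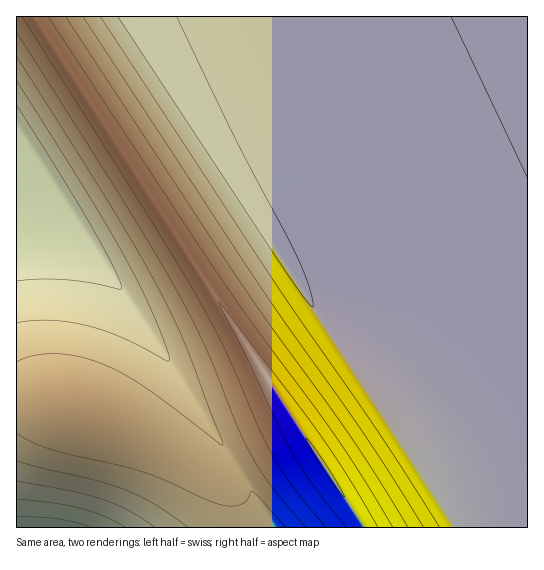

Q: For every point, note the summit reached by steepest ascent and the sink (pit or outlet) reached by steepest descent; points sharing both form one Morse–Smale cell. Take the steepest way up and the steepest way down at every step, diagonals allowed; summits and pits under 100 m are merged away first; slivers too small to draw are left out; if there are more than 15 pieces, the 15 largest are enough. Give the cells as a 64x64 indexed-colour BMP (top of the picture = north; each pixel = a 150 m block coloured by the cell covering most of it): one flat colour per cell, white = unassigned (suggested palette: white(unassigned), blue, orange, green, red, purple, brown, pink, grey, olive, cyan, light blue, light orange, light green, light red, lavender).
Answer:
<image width="64" height="64" href="data:image/bmp;base64,Qk12CAAAAAAAAHYAAAAoAAAAQAAAAEAAAAABAAQAAAAAAAAIAAATCwAAEwsAABAAAAAAAAAA////ALR3HwAOf/8ALKAsACgn1gC9Z5QAS1aMAMJ34wB/f38AIr28AM++FwDox64AeLv/AIrfmACWmP8A1bDFADMzMzMzMzMzMzMzMzMzMzMzMzMzMzERERERERERERERMzMzMzMzMzMzMzMzMzMzMzMzMzMzMREREREREREREREzMzMzMzMzMzMzMzMzMzMzMzMzMzMRERERERERERERETMzMzMzMzMzMzMzMzMzMzMzMzMzMRERERERERERERERMzMzMzMzMzMzMzMzMzMzMzMzMzMxEREREREREREREREzMzMzMzMzMzMzMzMzMzMzMzMzMxERERERERERERERETMzMzMzMzMzMzMzMzMzMzMzMzMxERERERERERERERERMzMzMzMzMzMzMzMyIiIzMzMzMzEREREREREREREREREzMzMzMzMzMzMzMyIiIiMzMzMzERERERERERERERERETMzMzMzMzMzMzMiIiIiIiMzMzERERERERERERERERERMzMzMzMzMzMzIiIiIiIiIiMzMREREREREREREREREREzMzMzMzMzMyIiIiIiIiIiIiMRERERERERERERERERETMzMzMzMzMiIiIiIiIiIiIiIRERERERERERERERERERMzMzMzMyIiIiIiIiIiIiIiIhEREREREREREREREREREzMzMzIiIiIiIiIiIiIiIiIhERERERERERERERERERETMzMiIiIiIiIiIiIiIiIiIhERERERERERERERERERERIiIiIiIiIiIiIiIiIiIiIiEREREREREREREREREREREiIiIiIiIiIiIiIiIiIiIiERERERERERERERERERERESIiIiIiIiIiIiIiIiIiIiIRERERERERERERERERERERIiIiIiIiIiIiIiIiIiIiIREREREREREREREREREREREiIiIiIiIiIiIiIiIiIiIRERERERERERERERERERERESIiIiIiIiIiIiIiIiIiIhERERERERERERERERERERERIiIiIiIiIiIiIiIiIiIhEREREREREREREREREREREREiIiIiIiIiIiIiIiIiIhERERERERERERERERERERERESIiIiIiIiIiIiIiIiIiERERERERERERERERERERERERIiIiIiIiIiIiIiIiIiEREREREREREREREREREREREREiIiIiIiIiIiIiIiIiERERERERERERERERERERERERESIiIiIiIiIiIiIiIiIRERERERERERERERERERERERERIiIiIiIiIiIiIiIiIREREREREREREREREREREREREREiIiIiIiIiIiIiIiIhERERERERERERERERERERERERESIiIiIiIiIiIiIiIhERERERERERERERERERERERERERIiIiIiIiIiIiIiIhEREREREREREREREREREREREREREiIiIiIiIiIiIiIiERERERERERERERERERERERERERESIiIiIiIiIiIiIiERERERERERERERERERERERERERERIiIiIiIiIiIiIiEREREREREREREREREREREREREREREiIiIiIiIiIiIiIRERERERERERERERERERERERERERESIiIiIiIiIiIiIRERERERERERERERERERERERERERERIiIiIiIiIiIiIREREREREREREREREREREREREREREREiIiIiIiIiIiIhERERERERERERERERERERERERERERESIiIiIiIiIiIhERERERERERERERERERERERERERERERIiIiIiIiIiIhEREREREREREREREREREREREREREREREiIiIiIiIiIiERERERERERERERERERERERERERERERESIiIiIiIiIiERERERERERERERERERERERERERERERERIiIiIiIiIiEREREREREREREREREREREREREREREREREiIiIiIiIiIRERERERERERERERERERERERERERERERESIiIiIiIiIRERERERERERERERERERERERERERERERERIiIiIiIiIhEREREREREREREREREREREREREREREREREiIiIiIiIhERERERERERERERERERERERERERERERERESIiIiIiIhERERERERERERERERERERERERERERERERERIiIiIiIiEREREREREREREREREREREREREREREREREREiIiIiIiERERERERERERERERERERERERERERERERERESIiIiIiERERERERERERERERERERERERERERERERERERIiIiIiIREREREREREREREREREREREREREREREREREREiIiIiIRERERERERERERERERERERERERERERERERERESIiIiIRERERERERERERERERERERERERERERERERERERIiIiIhEREREREREREREREREREREREREREREREREREREiIiIhERERERERERERERERERERERERERERERERERERESIiIhERERERERERERERERERERERERERERERERERERERIiIiEREREREREREREREREREREREREREREREREREREREiIiERERERERERERERERERERERERERERERERERERERESIiIRERERERERERERERERERERERERERERERERERERERIiIREREREREREREREREREREREREREREREREREREREREiIRERERERERERERERERERERERERERERERERERERERESIhERERERERERERERERERERERERERERERERERERERER"/>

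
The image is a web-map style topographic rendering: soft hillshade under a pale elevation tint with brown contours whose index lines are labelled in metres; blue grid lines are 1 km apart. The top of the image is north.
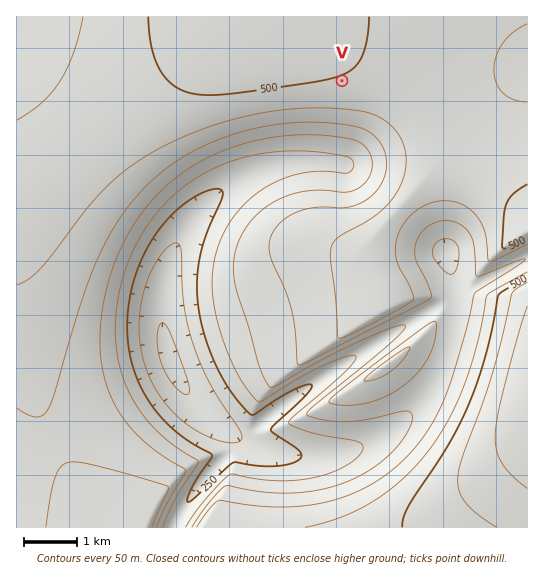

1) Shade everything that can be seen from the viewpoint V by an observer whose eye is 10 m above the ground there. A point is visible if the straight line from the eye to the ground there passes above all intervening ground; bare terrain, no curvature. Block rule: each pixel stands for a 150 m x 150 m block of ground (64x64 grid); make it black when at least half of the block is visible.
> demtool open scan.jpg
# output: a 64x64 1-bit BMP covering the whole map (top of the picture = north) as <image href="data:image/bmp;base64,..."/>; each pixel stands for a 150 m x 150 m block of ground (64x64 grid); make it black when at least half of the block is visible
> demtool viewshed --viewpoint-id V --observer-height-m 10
<image width="64" height="64" href="data:image/bmp;base64,Qk0+AgAAAAAAAD4AAAAoAAAAQAAAAEAAAAABAAEAAAAAAAACAAATCwAAEwsAAAIAAAAAAAAA////AAAAAAAH/4////+AAA//x////+AAD//D////8AAP/8H/8Af8AA//4P8AAP4AH//weAAAfwAf//gAAAA/gB///AAAAB/AH//+AAAAH+A///wAAAAP8D//+AAAAA/4P//wAAAAB/g//+AAAAAH/D//wAAAAAP+f//AAAAAA/9//4AAAAAD/3//gAAAAAP/f/+AAAAAAf9//wAAAAAB/3//AAAAAAD/f/8AACAAAP///wAAOAAA////AAAcAAB///8AAB8AAH///wAAD4AAf///gAAP4AA///+AAAf4AD///4AAB/4AP///wAAH/4A////AAAP/wB///8AAA/+AB///4AAD/wAA///wAAf+AAD///AAD/wAAP//6D///AAQ///Ef//4ABz//8P///gAHv//wf///AAf///gf//+AD///+A///8AP///4A///4B////wB///gH////AA///A////+AAAH+P////4AAAP//////wAAAf//////gAAB///////AAAH//8D//+AAAf//wAH/8AAB///AAB/4AAH//8AAB/4AA///wAAA/4AH///AAAA/8B///8AAAA//////wAAAA//////AAAAB/////8AAAAD///v/wAAAAH//4P/AAAAAH/+A/8AAAAAP/gH/wAAAAAPAA//AAAAAAAAH/8AAAAAAAA//w=="/>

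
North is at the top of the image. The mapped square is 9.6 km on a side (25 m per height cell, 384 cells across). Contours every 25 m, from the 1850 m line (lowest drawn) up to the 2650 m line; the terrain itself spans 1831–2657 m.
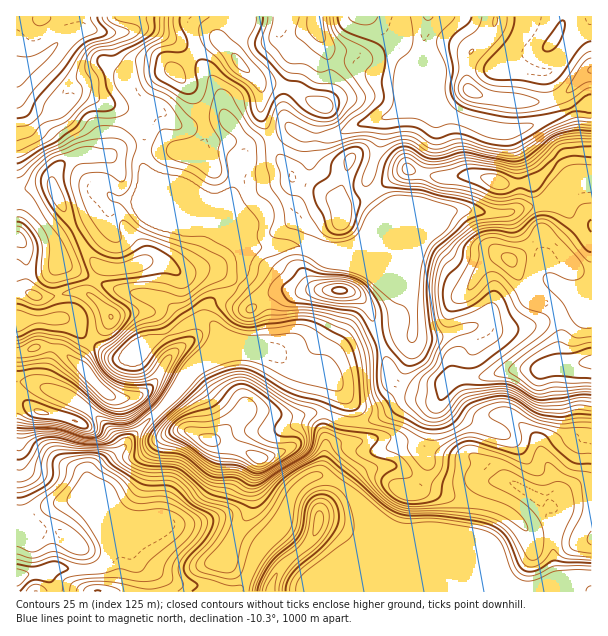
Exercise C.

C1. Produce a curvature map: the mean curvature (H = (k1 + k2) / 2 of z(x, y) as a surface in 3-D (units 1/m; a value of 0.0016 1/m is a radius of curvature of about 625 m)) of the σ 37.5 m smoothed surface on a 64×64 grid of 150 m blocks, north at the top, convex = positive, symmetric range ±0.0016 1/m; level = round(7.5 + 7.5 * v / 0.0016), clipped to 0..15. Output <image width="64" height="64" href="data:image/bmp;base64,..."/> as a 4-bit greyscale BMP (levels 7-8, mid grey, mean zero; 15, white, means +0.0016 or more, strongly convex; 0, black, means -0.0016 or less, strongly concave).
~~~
<image width="64" height="64" href="data:image/bmp;base64,Qk12CAAAAAAAAHYAAAAoAAAAQAAAAEAAAAABAAQAAAAAAAAIAAATCwAAEwsAABAAAAAAAAAAAAAAABEREQAiIiIAMzMzAERERABVVVUAZmZmAHd3dwCIiIgAmZmZAKqqqgC7u7sAzMzMAN3d3QDu7u4A////AE3oV63/3Lqpl1RDMzJ/9jR3d3d3eId3d3d4h3dmd3d5FVSKh2ZmZVVVd2Vpkzr7Qmd3d3d3d3d3d4eHdGU1Z3ZEMjMREldmZ3isy7ulFu+UNXd3d4h3d3d3h4dHy4QyIoqVNYmFZ2eHeJvMu5Yjn/pjR3d3d3d3d4d4dzjNtomIi7h6ztZ3d3dmeJmql1JI38dFZ3d3d3d3iHd2OaulncyKmIq8lHd3d2ZWaJqXVSNr/GVmd3d3d3h3d3JaqpR7qpmImqlVd3d3ZlVXiqh1YzXPlnd3d3d3d3ZTE3qqlGmZiYiZl0d3d3d2VEVoqodWJK+4d3d1QyIhIjRoq6l1V5l4eIh1Z3dlVVQzM0V5qGQ1v8l1dzJVVFaJqru6mGdleWZlVlZ3doh1VViYZEaZdDbP2XVyJ6u7u7u7uqmGeHV5hlVVV3dmiYdmerqYiIh0NZy4VROM/+y6mZmIh2Z3ZnmpiHdWdkV4h2VleHVpp1QzV3UySd7bqYd3dmZmZXZVebu6qXVVRGd3U1aJhCbJQyEjMzacy5Zoh2ZmZlVol2Znmph3ZFd3iYdUV4qnR+6FMQE2iYZmVHq5d3iGVpuWeYaYdUMyFJzcqYZFirqK//yXU0iZh2VHmrlmd2RYqVR5qMp0NFQiVmm7pkaty87t3/+1Sru7upmYh0M0RoqXRpmYh0IkZ5qSBu6ne/65iXVX79QnZVZ5h2Z4ZDaau5ZYmZhVMjWO/lIBru//26hlRFRrogVVQzNEVmiYisy6dEVVZomInP/zGJEGv/yHmYdmZlZjXN3Kl2aJmIiamYY0VWVEnv//+RGN1wBJyoZ4qpiaqsvOuYmrmJvbhlVVQ0eYqGeN65YgCd3cgASKl3ebqruqvKdURXiZmt2VMzIiWaiHWJl1MhF//v/5AEmXeKu7qGZnZURYmImYm5ZWUyR8t4dFlkMyN9/qvf9gBpmazbl1VVVlVWnKd3ebqJqGV67ImodkVVVs/XVmj8ExiprMllRWZmZlaMt3mry6veyqvLiaumVWaL/2MiJM9wUleJhlVmd3dmZnzIZ5iqmJvdy7uqmZl2Vr76IAMxn+QWQkVVVneId2ZmfNhUR6hlV4maqqqqruyK+4ciBnNe/VJ3ZVZnd4h3ZmZ8pkNIyoZmd3iZiIm4/83GR4lQZyW/6Td3ZWZ3d3dlVpyFVUaamHZmZ3iYZpJ6h2RYvZQSMSa9ZUNFVlVmZ3ZXu2VlRmZnd2ZmVop1Y0UzVWevyGeHMlhjZ5dWVERWdkjaVnVJtkVmd2ZVaHVVQ0VmVZ/rq8yFRUWM/YiGRFVmSNlndEnZZlVnd2Z4dnRoZVRHzbmaqYhleaz+mKqHdmZZ2Wd0ScuXZVeJmZh3eM/Kl53HVVVVeoRGZ6qYm8u7u723Z3RZy7t1Vou5h3d73Jrd7GIjNGaLp2VEeIqpq+///oRGdFq5rJVHiYd2d3eGNHd1NFZmeJqpmZVHeZeKu924I3djariLpkeoZnZ2ZpY0Q0jNzLmIqpmJllZ3d5lkRBFXd3NqyHmnWbhnd5pnt0dkjdus25mpiZmWZ6mbykEjZ3d3c2rIaJicyGd4u1e4R1a7dUerqqmIiIZ1dmh1R3d3d3d0WriHib25d3m4O9hWSdhVRYqpmIh1Z3dVREREM0d3d3c4isy8uYiHipVPtlRstmZoqXVDRmd3dpqHeIq6c3d3d1NXis24aKupdW10RZyFZouDJGd3d3d2eJmIed60V3eHdTRomZdYz7dmmVRHylZ3qjV3d3d3d3Z2iXdnvaYnd3d3VmZCIiashleXVGvoV4eWV3d3d3d3Z3Z5Z3ermGNnd2QzIRIhAkRVaIdVnsZXdnVnd3d3d3d5dohnmaqZqCIiJFRFaJhFdGZoeWe9lVZmiFd3d3VVVoh4mXiZmWWbdmVomImazJnHR2h4ect1VmarR3d2Rpp2h3iZh4d6c1mrua7su73+vPtkd2aKy3VWZ7pHZVVovIZ3d4mGd3qURp39zuzN3uuKvKZWZom9p3iJqEWJmIm7ZmeJqYd5irdFjfuImsy6p1aL2GZlaKzLy6qoVpqqqZhVZnqpiImt6mV86URYqXZlRXnMqrVVZoq6ial2iZqpiJhleodmdXrdlnq3Q0eXQzM2eM/d11VFeHd4iHZ5h3iZl1V6ZVVSE3mXaJdUV3VDRDRGrKqZeJh2eJmHZohkWKZVWKhERWVBE1VWd2VnZVZlQyJWiGdndVe7mIh2h1aIhVRr1zRom7Y0M1ZnZnZURFVVMQFGRWh1RqllZ3Z1WJmFVozWNZrP2IhmZmZ3ZVVniaqoYyM2ealTZ1Vod1RYmIVnacdHq825qpmGd3dWm8zM3dzLhGZ3ipVXiJl3ZoqpdVRJyHm5iZmZmHZ3d0nv26qph4vYJnd4qFV6p1ipq6hkVXu5madXiYZndnd3SNx1VnZlVrx3ZneJhnmWacu6hlWK3Kl2h1aIZnh2d3dGmUNFZmZUe7dmZnibuYhnqql2Vp3JmFVmZ4ZnmXZnd1aZVGd3d3VY13dmZ53pm5m8mHZnvZZ2VmZoh4mpd3d2aKuWVniIh1aoiGZWi7iZmrpmd4q5dVZnZoqpqYh4h2eIq7l1aIiIZoeIdlVVM0NFVVd4rIaHRGh3vId3d4mXaIiImpdmeIh2d4iHZkITMiJGmYiZdpt0V4naRFZniZdnd3d6uGZoiId4iZmZd77sp3irh2Z3jKZWauk0Z3eJl2ZmZnm5dneIiH"/>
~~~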